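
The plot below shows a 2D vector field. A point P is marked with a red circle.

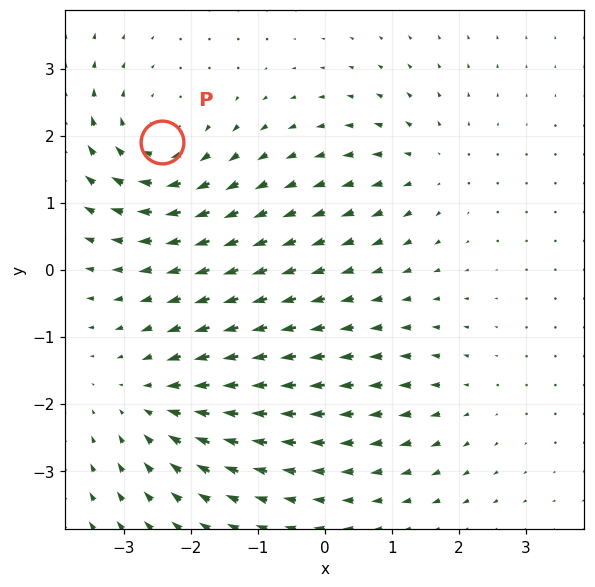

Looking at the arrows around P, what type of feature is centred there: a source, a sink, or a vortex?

At P (-2.4, 1.9) the arrows circulate clockwise. Divergence ≈0, curl about -5 — near-zero divergence with nonzero curl is a vortex.

vortex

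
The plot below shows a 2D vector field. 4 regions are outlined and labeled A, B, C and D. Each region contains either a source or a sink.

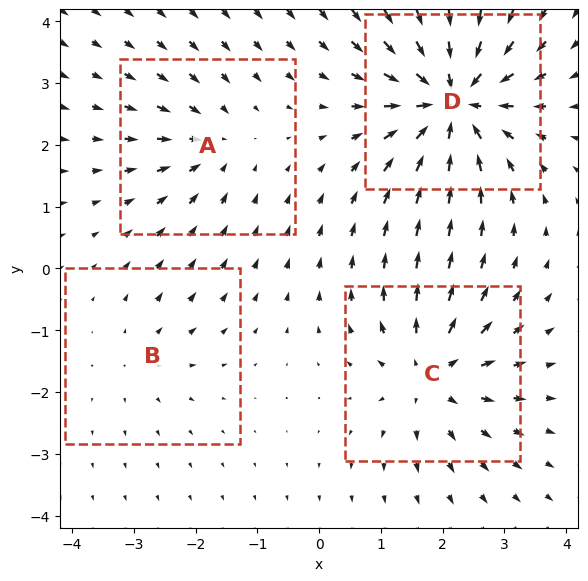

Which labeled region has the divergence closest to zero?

B

Divergence at each region's feature centre — A: about -3, B: about +2, C: about +5, D: about -8. Region B is closest to zero.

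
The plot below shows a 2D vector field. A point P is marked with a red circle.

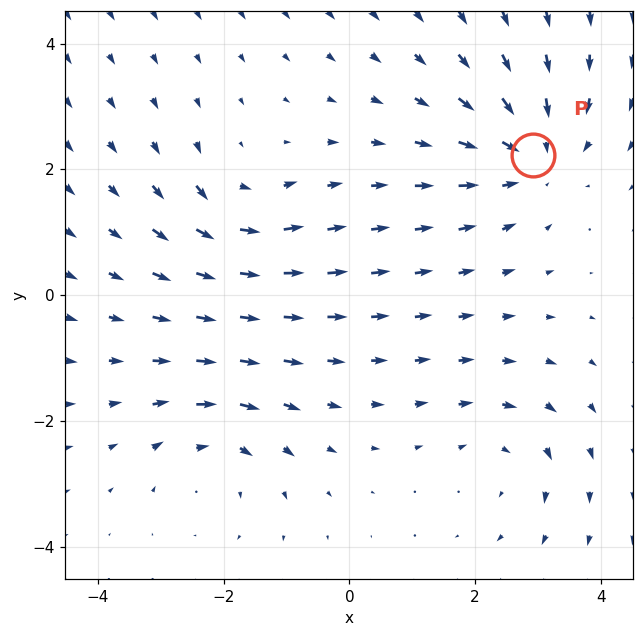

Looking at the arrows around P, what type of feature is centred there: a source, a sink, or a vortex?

sink

At P (2.9, 2.2) the arrows converge inward. Divergence about -4, curl ≈0 — negative divergence with near-zero curl is a sink.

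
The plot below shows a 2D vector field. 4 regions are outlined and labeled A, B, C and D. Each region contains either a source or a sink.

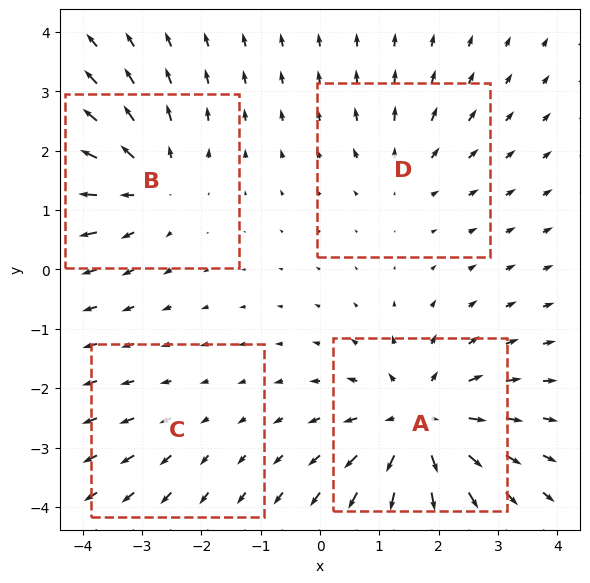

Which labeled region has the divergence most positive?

A

Divergence at each region's feature centre — A: about +7, B: about +5, C: about +2, D: about +3. Region A is most positive.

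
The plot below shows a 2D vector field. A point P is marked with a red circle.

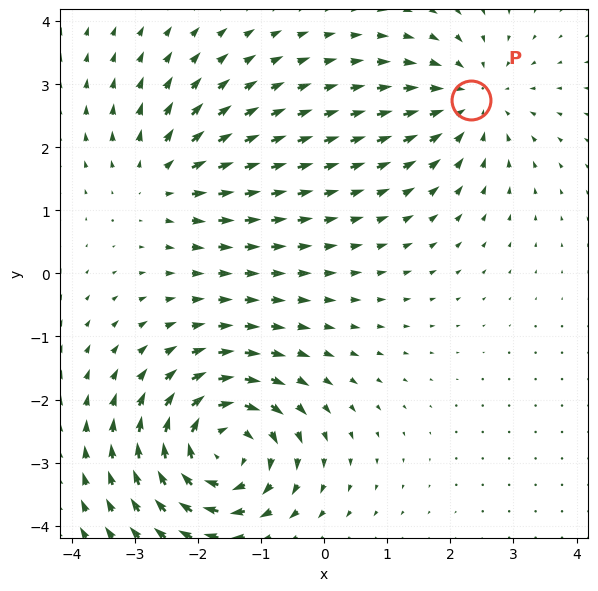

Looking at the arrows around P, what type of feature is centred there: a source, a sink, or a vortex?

sink

At P (2.3, 2.7) the arrows converge inward. Divergence about -3, curl ≈0 — negative divergence with near-zero curl is a sink.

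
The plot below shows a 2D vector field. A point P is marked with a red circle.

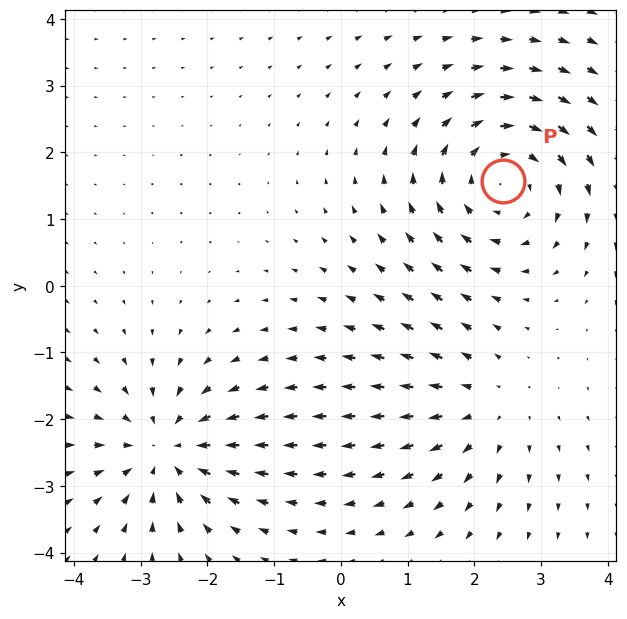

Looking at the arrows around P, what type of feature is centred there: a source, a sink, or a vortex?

At P (2.4, 1.6) the arrows circulate clockwise. Divergence ≈0, curl about -4 — near-zero divergence with nonzero curl is a vortex.

vortex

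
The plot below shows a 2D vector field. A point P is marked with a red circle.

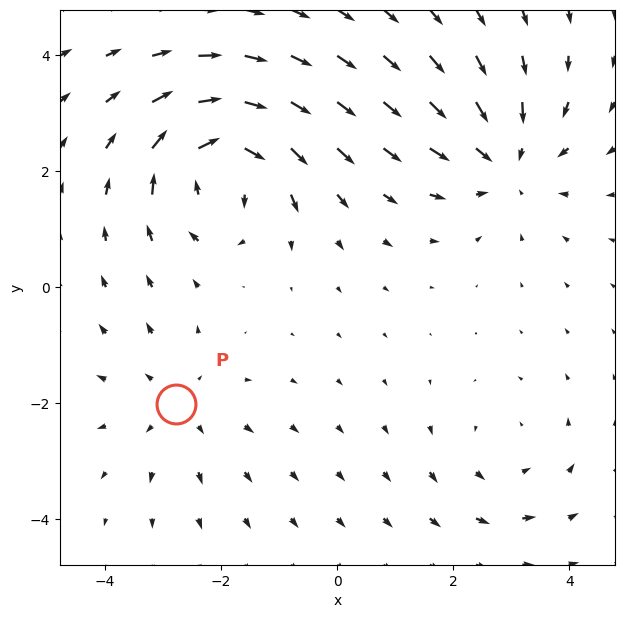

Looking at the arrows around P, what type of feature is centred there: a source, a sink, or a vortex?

source

At P (-2.8, -2.0) the arrows spread outward. Divergence about +2, curl ≈0 — positive divergence with near-zero curl is a source.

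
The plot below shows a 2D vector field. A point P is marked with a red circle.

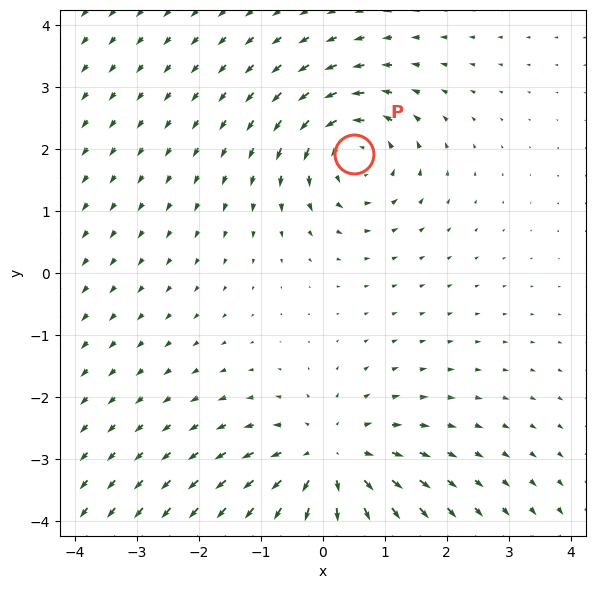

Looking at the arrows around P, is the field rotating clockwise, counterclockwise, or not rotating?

Near P at (0.5, 1.9) the arrows circulate counterclockwise. The curl (z-component) there is about +4; positive curl means counterclockwise rotation.

counterclockwise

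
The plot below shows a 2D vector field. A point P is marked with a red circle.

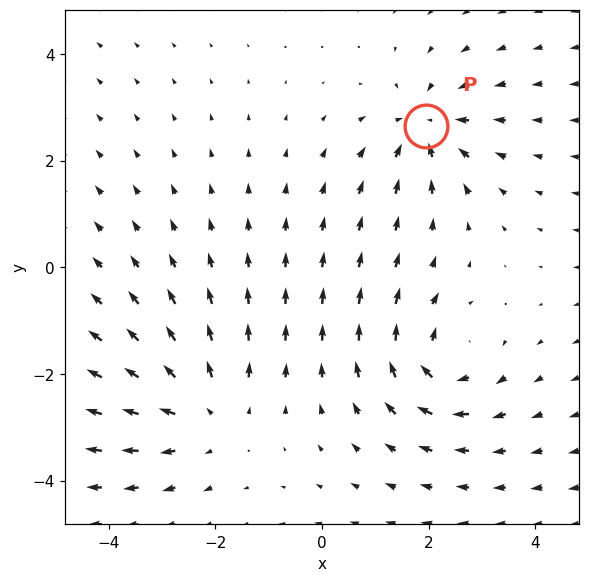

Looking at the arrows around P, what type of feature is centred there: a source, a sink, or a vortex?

sink

At P (1.9, 2.6) the arrows converge inward. Divergence about -3, curl ≈0 — negative divergence with near-zero curl is a sink.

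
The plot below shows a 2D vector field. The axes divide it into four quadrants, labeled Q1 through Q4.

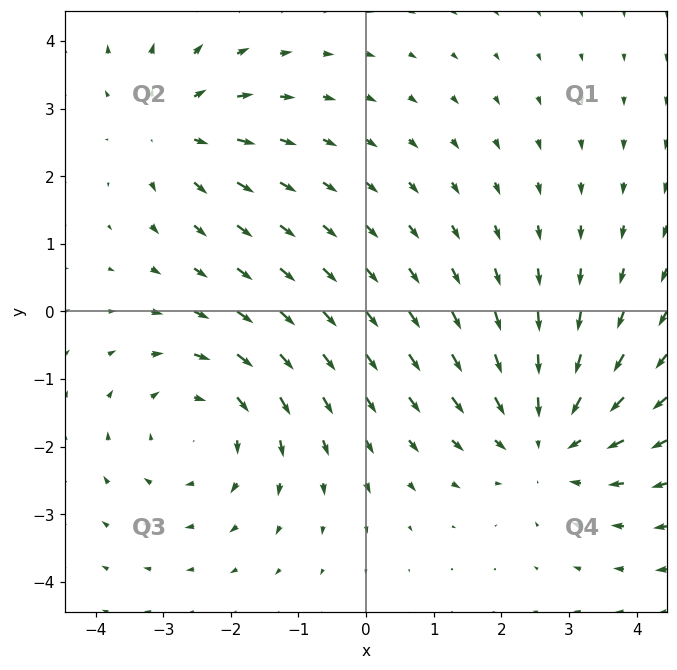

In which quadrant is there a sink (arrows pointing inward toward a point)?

Q4

The sink sits at approximately (2.7, -1.9), which lies in quadrant Q4. The divergence there is about -4, negative as expected for a sink.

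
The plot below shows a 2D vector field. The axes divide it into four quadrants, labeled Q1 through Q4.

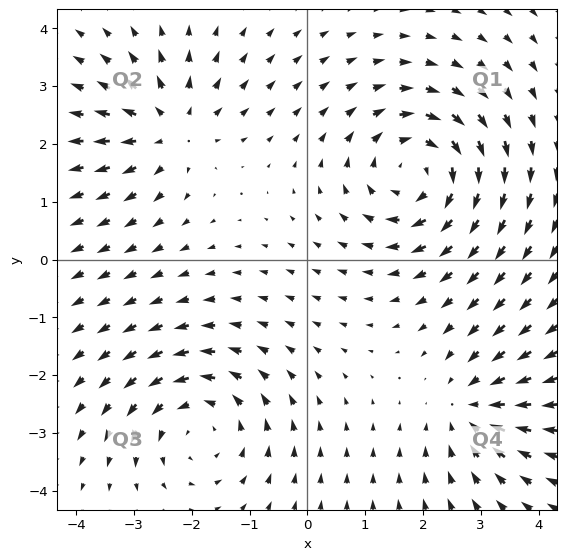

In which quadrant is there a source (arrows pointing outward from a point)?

Q2

The source sits at approximately (-2.4, 2.3), which lies in quadrant Q2. The divergence there is about +4, positive as expected for a source.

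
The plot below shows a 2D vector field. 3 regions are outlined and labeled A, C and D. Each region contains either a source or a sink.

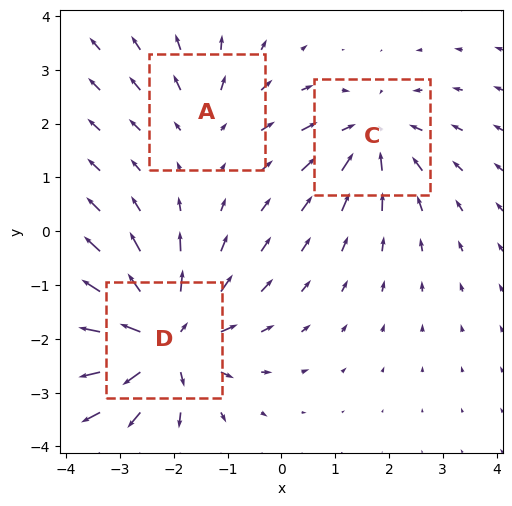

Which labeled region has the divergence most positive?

Divergence at each region's feature centre — A: about +2, C: about -3, D: about +5. Region D is most positive.

D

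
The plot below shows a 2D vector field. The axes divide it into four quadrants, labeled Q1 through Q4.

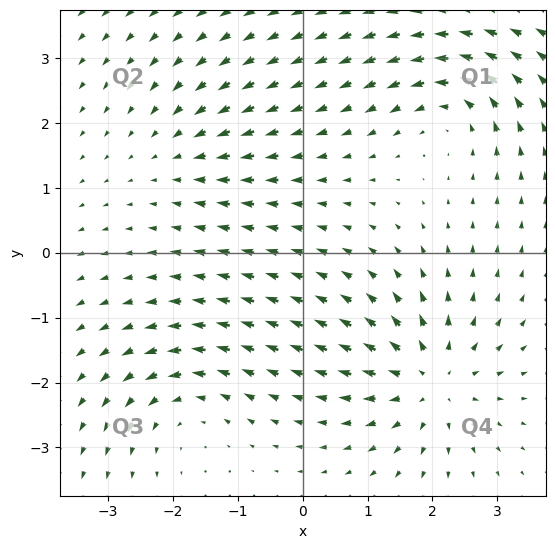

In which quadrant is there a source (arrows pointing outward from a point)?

The source sits at approximately (2.0, -2.0), which lies in quadrant Q4. The divergence there is about +5, positive as expected for a source.

Q4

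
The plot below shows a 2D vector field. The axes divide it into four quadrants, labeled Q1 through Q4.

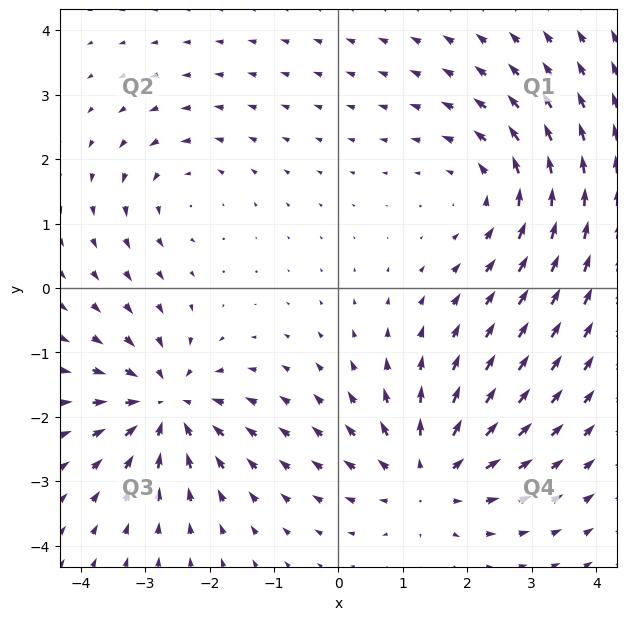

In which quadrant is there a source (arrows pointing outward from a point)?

The source sits at approximately (1.4, -2.9), which lies in quadrant Q4. The divergence there is about +5, positive as expected for a source.

Q4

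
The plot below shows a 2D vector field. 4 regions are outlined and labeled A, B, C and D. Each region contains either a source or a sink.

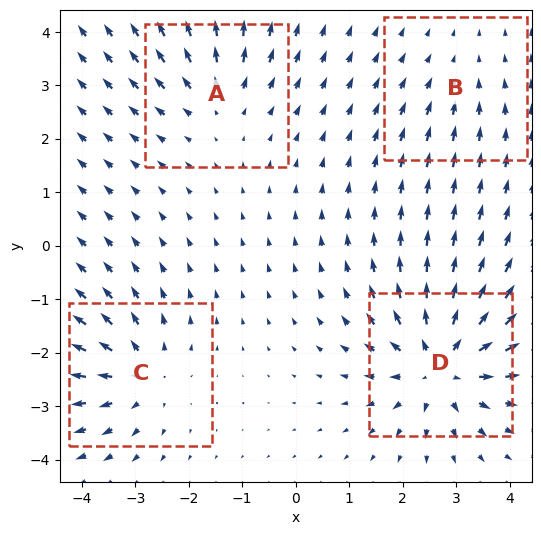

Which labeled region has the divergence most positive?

Divergence at each region's feature centre — A: about +4, B: about -2, C: about +5, D: about +8. Region D is most positive.

D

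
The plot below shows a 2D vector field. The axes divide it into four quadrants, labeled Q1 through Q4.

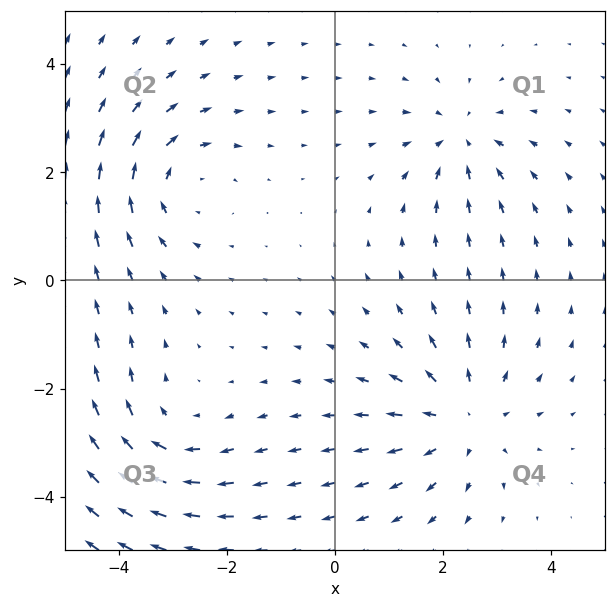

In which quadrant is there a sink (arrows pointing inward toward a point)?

Q1

The sink sits at approximately (2.3, 2.6), which lies in quadrant Q1. The divergence there is about -4, negative as expected for a sink.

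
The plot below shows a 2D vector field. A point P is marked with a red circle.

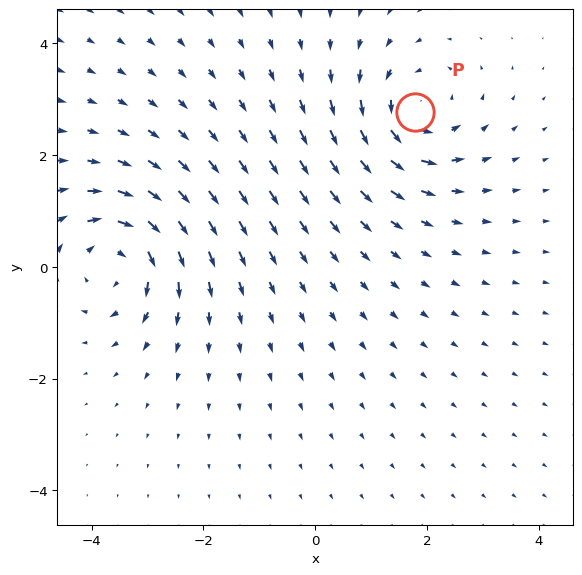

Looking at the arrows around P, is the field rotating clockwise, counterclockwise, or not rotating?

Near P at (1.8, 2.8) the arrows circulate counterclockwise. The curl (z-component) there is about +4; positive curl means counterclockwise rotation.

counterclockwise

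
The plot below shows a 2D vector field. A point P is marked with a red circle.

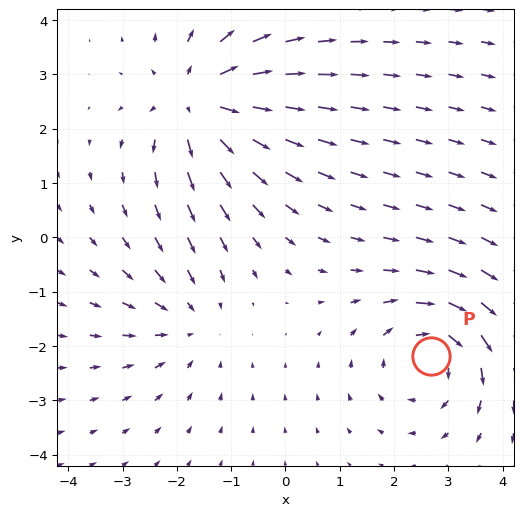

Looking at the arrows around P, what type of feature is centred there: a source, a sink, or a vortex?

At P (2.7, -2.2) the arrows circulate clockwise. Divergence ≈0, curl about -4 — near-zero divergence with nonzero curl is a vortex.

vortex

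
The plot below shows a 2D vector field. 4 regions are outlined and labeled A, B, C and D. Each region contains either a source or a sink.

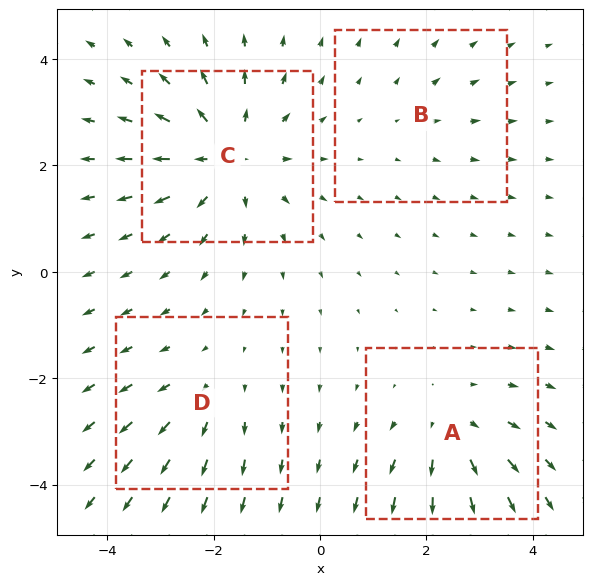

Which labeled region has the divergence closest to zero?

B

Divergence at each region's feature centre — A: about +4, B: about +2, C: about +6, D: about +3. Region B is closest to zero.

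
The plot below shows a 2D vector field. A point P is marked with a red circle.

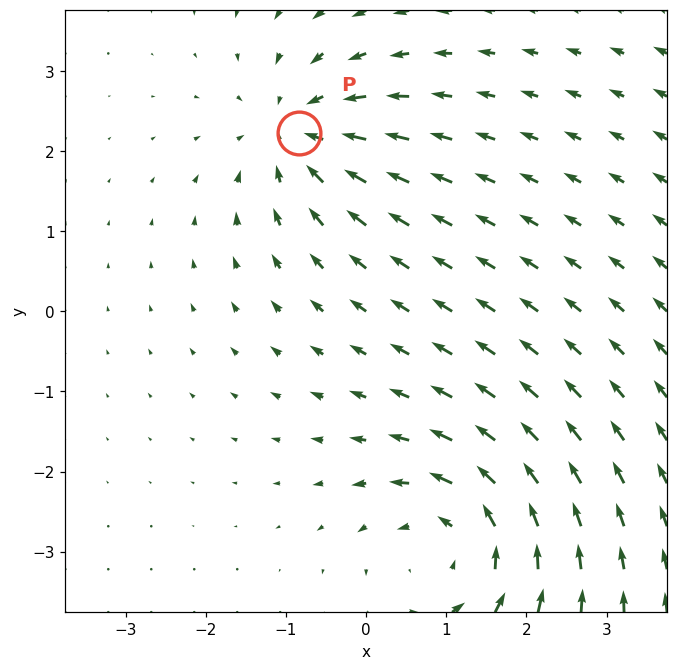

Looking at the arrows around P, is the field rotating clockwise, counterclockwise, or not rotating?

not rotating

Near P at (-0.8, 2.2) the arrows show no circulation. The curl there is ≈0.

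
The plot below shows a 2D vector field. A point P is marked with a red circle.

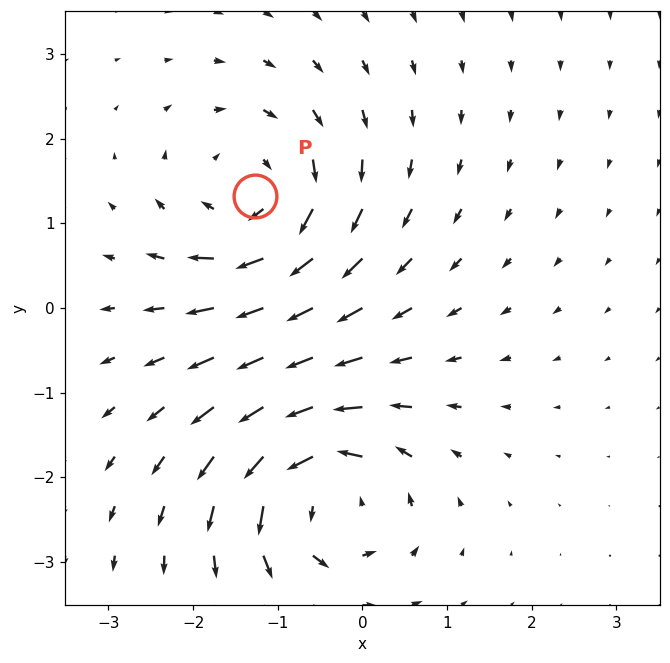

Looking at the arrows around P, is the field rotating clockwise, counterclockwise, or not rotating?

clockwise

Near P at (-1.3, 1.3) the arrows circulate clockwise. The curl (z-component) there is about -5; negative curl means clockwise rotation.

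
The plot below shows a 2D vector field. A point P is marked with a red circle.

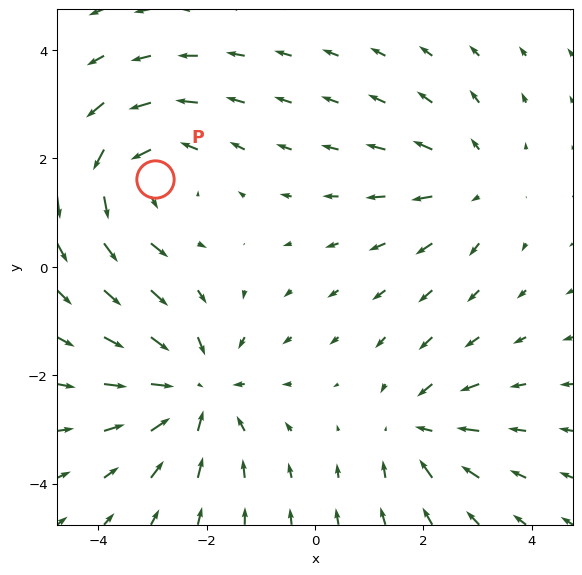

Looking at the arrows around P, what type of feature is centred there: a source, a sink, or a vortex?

vortex

At P (-3.0, 1.6) the arrows circulate counterclockwise. Divergence ≈0, curl about +4 — near-zero divergence with nonzero curl is a vortex.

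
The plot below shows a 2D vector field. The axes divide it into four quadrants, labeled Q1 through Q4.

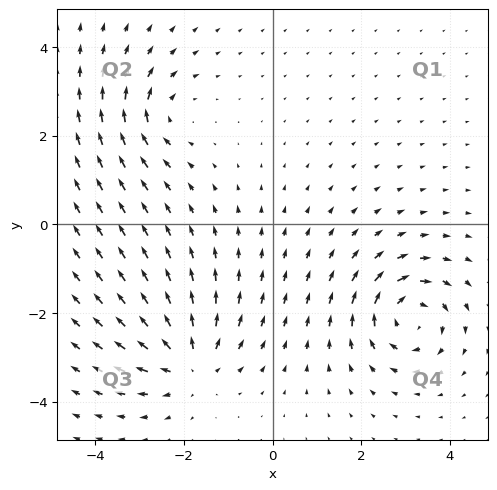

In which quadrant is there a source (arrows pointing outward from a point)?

Q3

The source sits at approximately (-1.9, -3.2), which lies in quadrant Q3. The divergence there is about +5, positive as expected for a source.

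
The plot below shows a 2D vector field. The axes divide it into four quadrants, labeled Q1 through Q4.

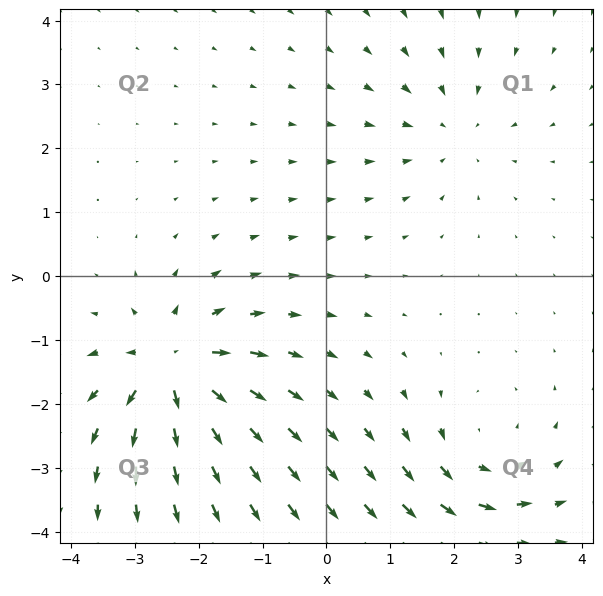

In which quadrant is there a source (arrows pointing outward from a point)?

The source sits at approximately (-2.4, -1.4), which lies in quadrant Q3. The divergence there is about +6, positive as expected for a source.

Q3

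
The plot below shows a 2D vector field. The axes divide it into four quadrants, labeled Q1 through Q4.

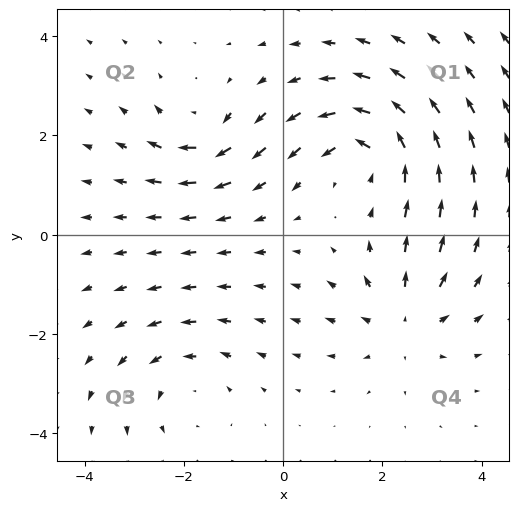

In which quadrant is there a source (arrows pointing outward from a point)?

Q4

The source sits at approximately (2.4, -1.7), which lies in quadrant Q4. The divergence there is about +3, positive as expected for a source.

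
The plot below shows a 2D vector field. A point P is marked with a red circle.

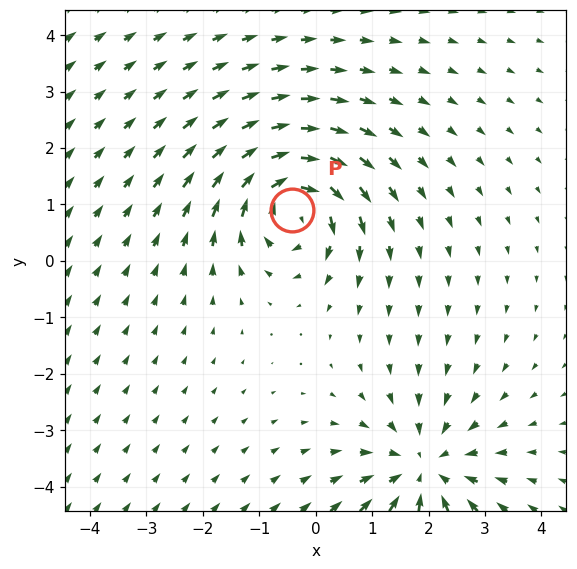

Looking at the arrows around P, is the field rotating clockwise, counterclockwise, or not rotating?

Near P at (-0.4, 0.9) the arrows circulate clockwise. The curl (z-component) there is about -4; negative curl means clockwise rotation.

clockwise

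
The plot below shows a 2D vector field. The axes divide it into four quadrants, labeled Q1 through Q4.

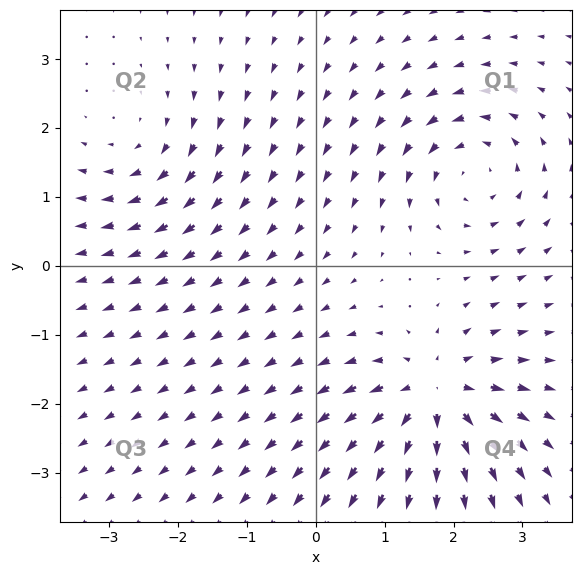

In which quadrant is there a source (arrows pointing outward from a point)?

The source sits at approximately (1.7, -1.9), which lies in quadrant Q4. The divergence there is about +7, positive as expected for a source.

Q4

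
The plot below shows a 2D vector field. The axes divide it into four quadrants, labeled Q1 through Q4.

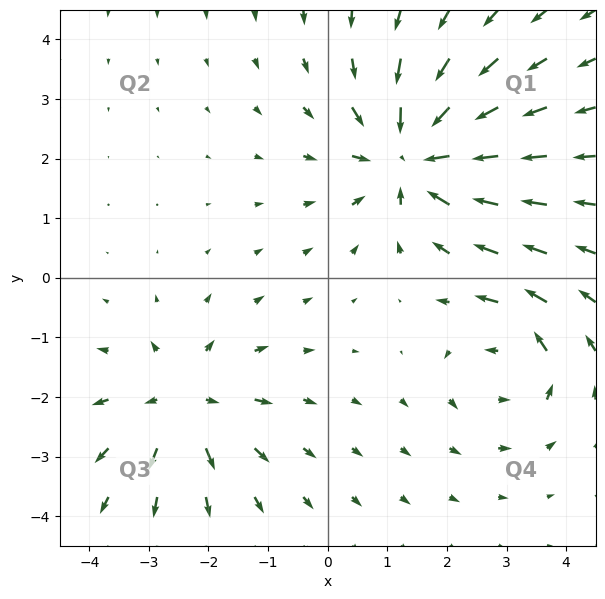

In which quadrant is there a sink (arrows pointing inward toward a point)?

The sink sits at approximately (1.5, 2.0), which lies in quadrant Q1. The divergence there is about -5, negative as expected for a sink.

Q1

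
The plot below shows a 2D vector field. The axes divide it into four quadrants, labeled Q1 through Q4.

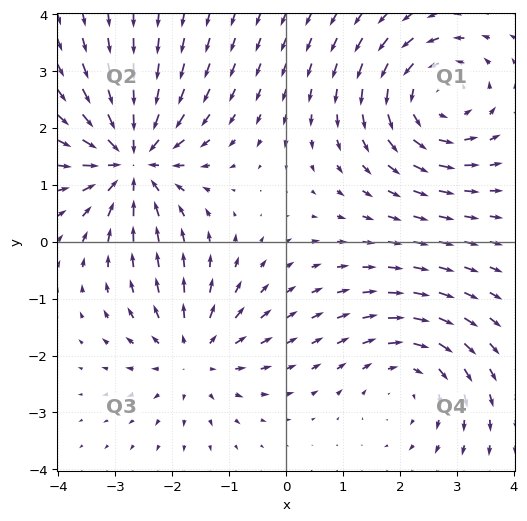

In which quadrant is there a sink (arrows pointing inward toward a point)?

Q2

The sink sits at approximately (-2.7, 1.4), which lies in quadrant Q2. The divergence there is about -5, negative as expected for a sink.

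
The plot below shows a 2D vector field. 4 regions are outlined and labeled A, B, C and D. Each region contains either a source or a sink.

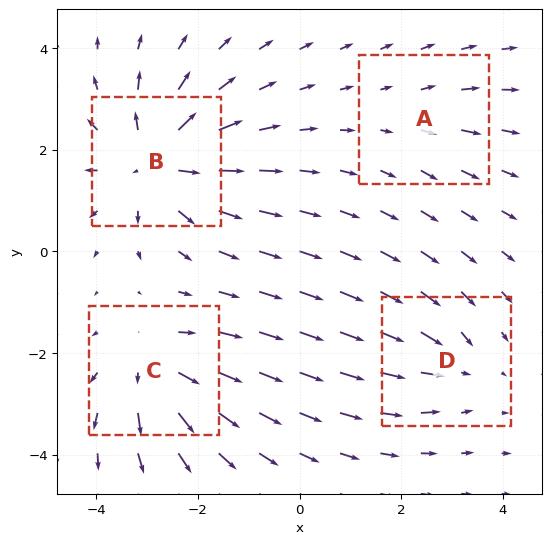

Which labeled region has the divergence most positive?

B

Divergence at each region's feature centre — A: about +2, B: about +7, C: about +5, D: about -4. Region B is most positive.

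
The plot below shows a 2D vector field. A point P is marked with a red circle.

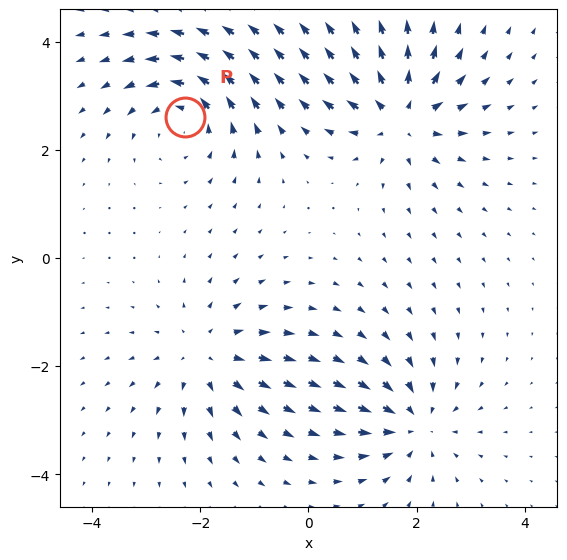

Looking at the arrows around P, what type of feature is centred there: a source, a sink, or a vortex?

At P (-2.3, 2.6) the arrows circulate counterclockwise. Divergence ≈0, curl about +5 — near-zero divergence with nonzero curl is a vortex.

vortex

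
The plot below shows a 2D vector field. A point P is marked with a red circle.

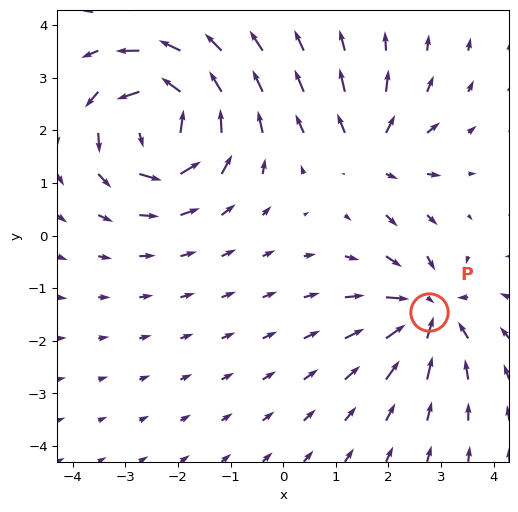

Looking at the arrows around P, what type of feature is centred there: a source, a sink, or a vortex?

At P (2.8, -1.4) the arrows converge inward. Divergence about -4, curl ≈0 — negative divergence with near-zero curl is a sink.

sink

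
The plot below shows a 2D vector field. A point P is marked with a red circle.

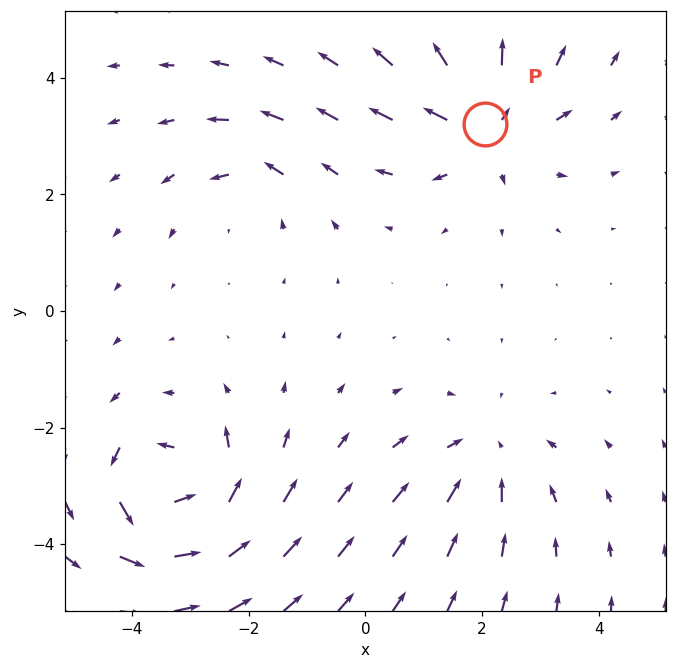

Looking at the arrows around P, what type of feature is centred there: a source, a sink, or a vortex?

source

At P (2.1, 3.2) the arrows spread outward. Divergence about +5, curl ≈0 — positive divergence with near-zero curl is a source.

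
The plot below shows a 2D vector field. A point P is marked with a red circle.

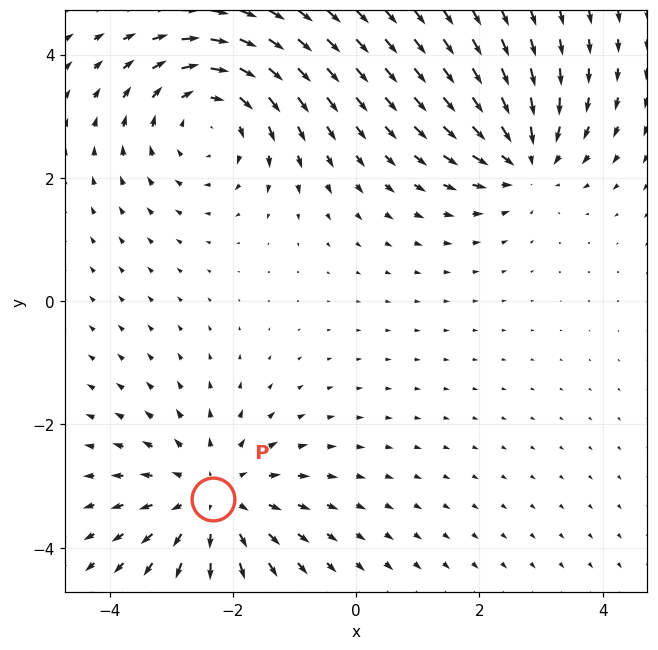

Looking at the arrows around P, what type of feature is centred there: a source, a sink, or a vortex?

source

At P (-2.3, -3.2) the arrows spread outward. Divergence about +4, curl ≈0 — positive divergence with near-zero curl is a source.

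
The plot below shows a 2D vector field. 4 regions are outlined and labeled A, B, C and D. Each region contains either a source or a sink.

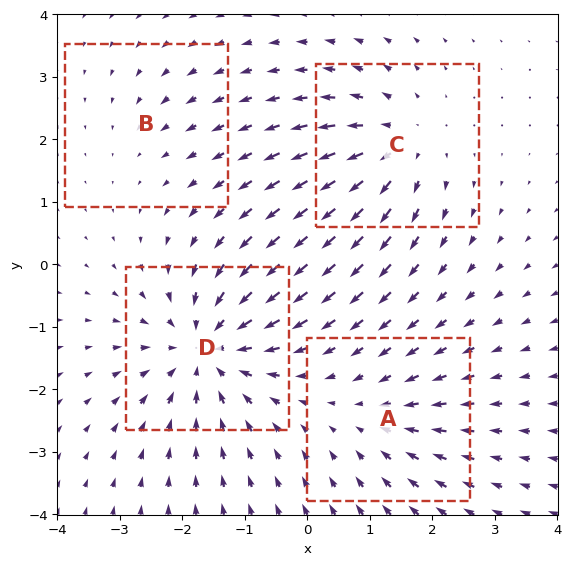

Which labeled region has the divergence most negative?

D

Divergence at each region's feature centre — A: about -3, B: about -2, C: about +5, D: about -6. Region D is most negative.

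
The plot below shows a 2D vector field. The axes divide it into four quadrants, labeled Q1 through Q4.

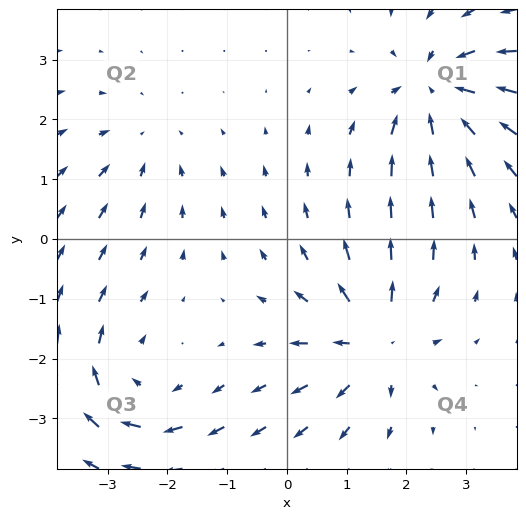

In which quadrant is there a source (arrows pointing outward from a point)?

The source sits at approximately (1.5, -1.7), which lies in quadrant Q4. The divergence there is about +5, positive as expected for a source.

Q4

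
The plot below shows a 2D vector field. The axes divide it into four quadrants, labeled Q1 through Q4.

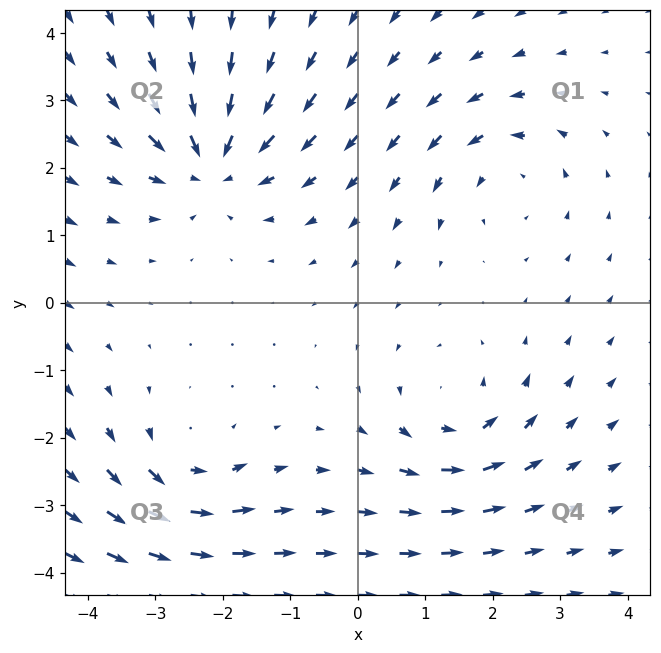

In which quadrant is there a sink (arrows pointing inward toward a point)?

Q2

The sink sits at approximately (-2.2, 2.1), which lies in quadrant Q2. The divergence there is about -5, negative as expected for a sink.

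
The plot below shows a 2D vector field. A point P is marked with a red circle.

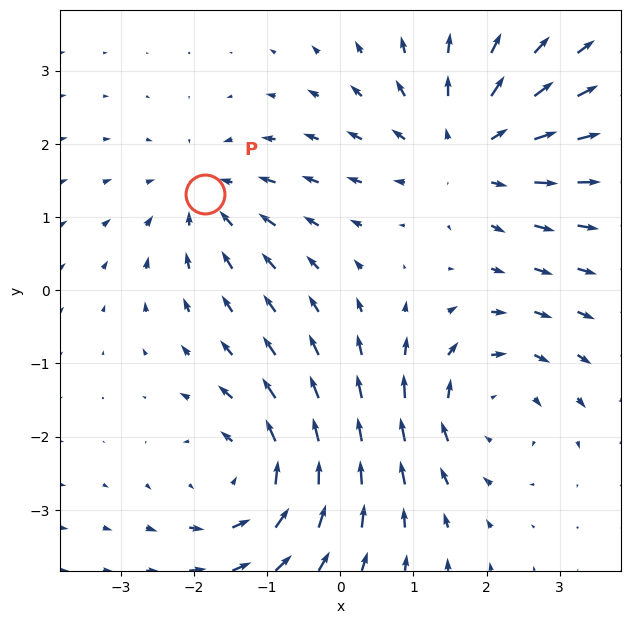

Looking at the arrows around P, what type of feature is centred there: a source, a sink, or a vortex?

sink

At P (-1.8, 1.3) the arrows converge inward. Divergence about -3, curl ≈0 — negative divergence with near-zero curl is a sink.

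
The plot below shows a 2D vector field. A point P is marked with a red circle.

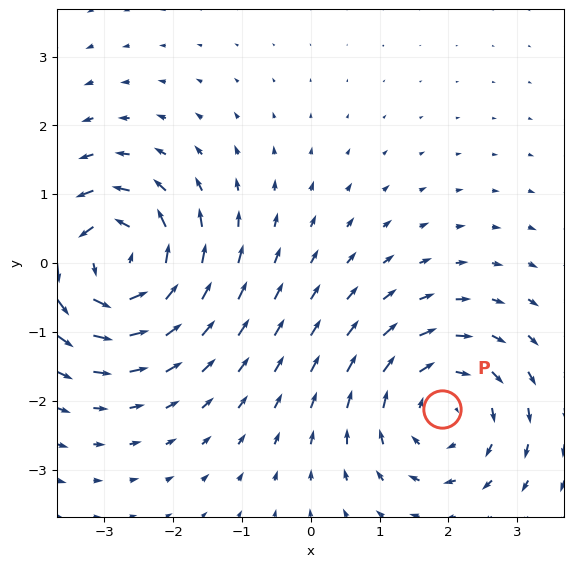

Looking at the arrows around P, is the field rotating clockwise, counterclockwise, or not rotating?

clockwise

Near P at (1.9, -2.1) the arrows circulate clockwise. The curl (z-component) there is about -3; negative curl means clockwise rotation.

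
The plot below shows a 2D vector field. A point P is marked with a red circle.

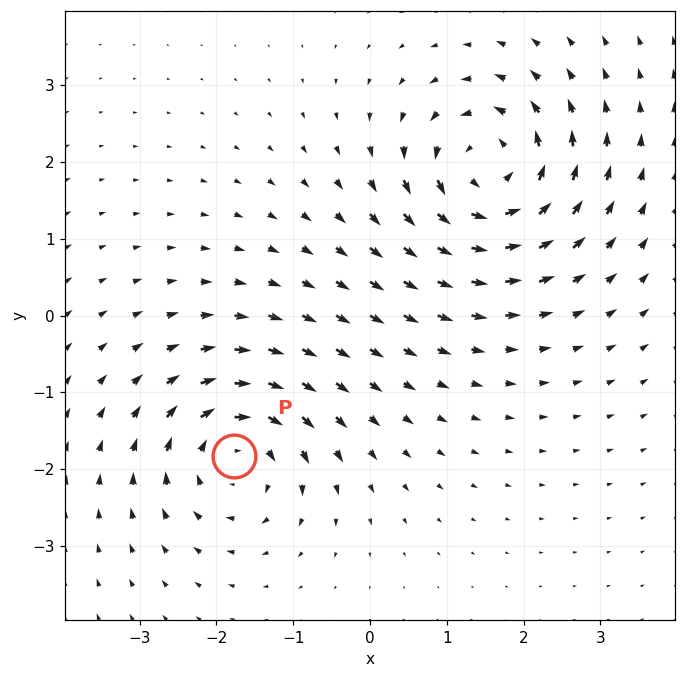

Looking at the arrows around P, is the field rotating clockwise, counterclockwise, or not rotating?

Near P at (-1.8, -1.8) the arrows circulate clockwise. The curl (z-component) there is about -5; negative curl means clockwise rotation.

clockwise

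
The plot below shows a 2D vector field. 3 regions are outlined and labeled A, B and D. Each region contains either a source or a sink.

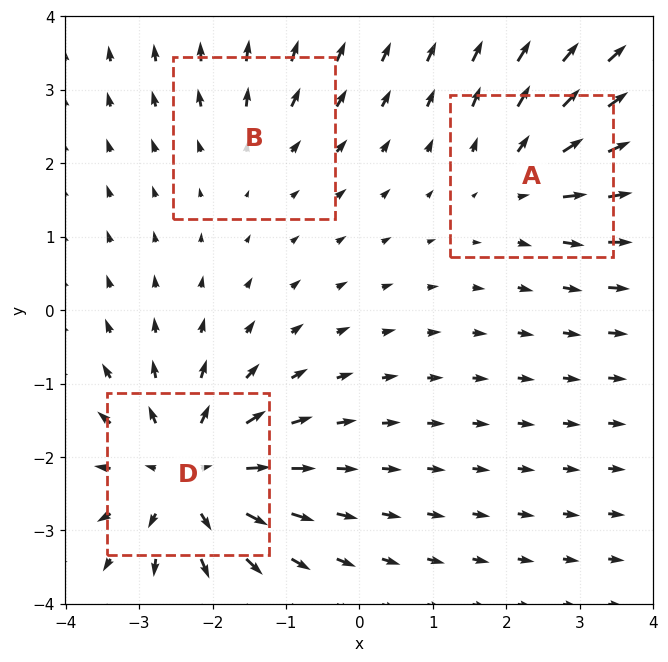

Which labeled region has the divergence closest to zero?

Divergence at each region's feature centre — A: about +3, B: about +2, D: about +5. Region B is closest to zero.

B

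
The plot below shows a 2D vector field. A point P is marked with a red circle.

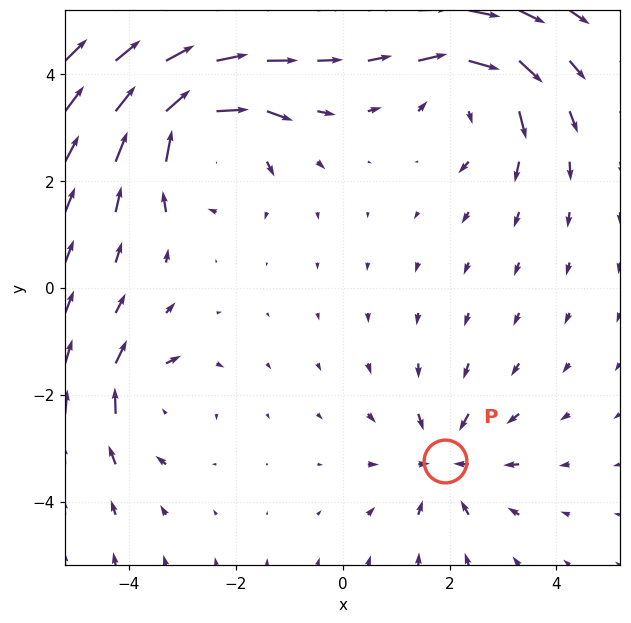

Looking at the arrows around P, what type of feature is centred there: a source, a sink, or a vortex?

sink

At P (1.9, -3.2) the arrows converge inward. Divergence about -4, curl ≈0 — negative divergence with near-zero curl is a sink.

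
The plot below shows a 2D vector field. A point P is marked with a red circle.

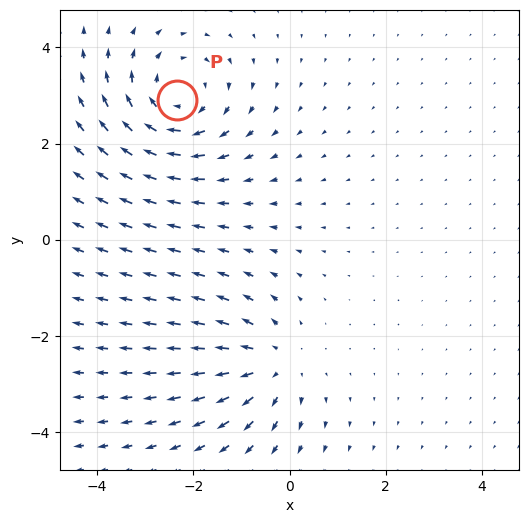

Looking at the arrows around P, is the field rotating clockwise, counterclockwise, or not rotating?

Near P at (-2.3, 2.9) the arrows circulate clockwise. The curl (z-component) there is about -4; negative curl means clockwise rotation.

clockwise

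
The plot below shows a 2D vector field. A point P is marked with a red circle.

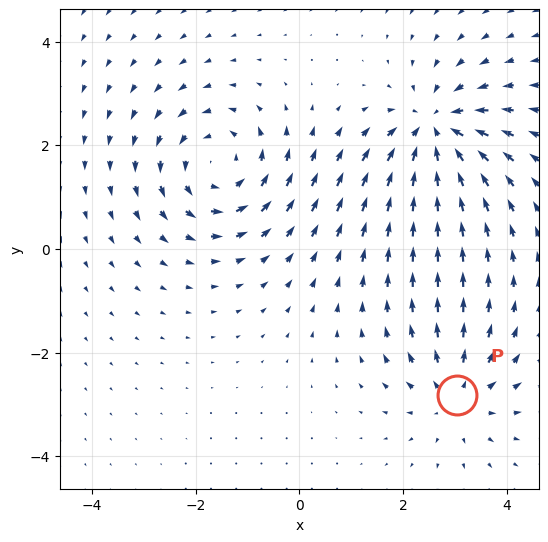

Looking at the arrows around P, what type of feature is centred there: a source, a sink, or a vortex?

At P (3.0, -2.8) the arrows spread outward. Divergence about +4, curl ≈0 — positive divergence with near-zero curl is a source.

source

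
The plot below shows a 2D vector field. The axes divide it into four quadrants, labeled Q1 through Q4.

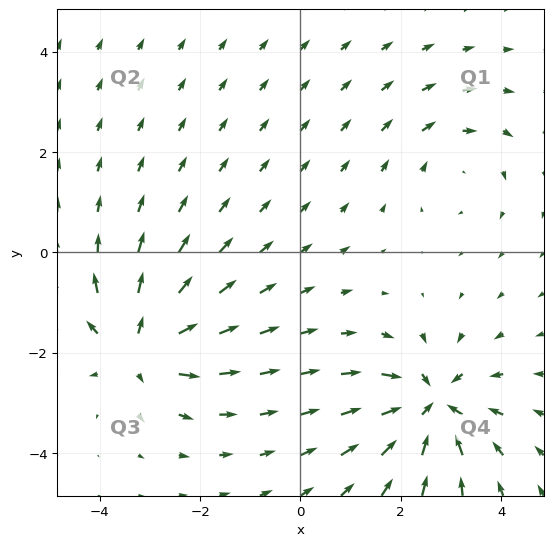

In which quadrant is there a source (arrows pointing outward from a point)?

Q3

The source sits at approximately (-3.2, -1.9), which lies in quadrant Q3. The divergence there is about +6, positive as expected for a source.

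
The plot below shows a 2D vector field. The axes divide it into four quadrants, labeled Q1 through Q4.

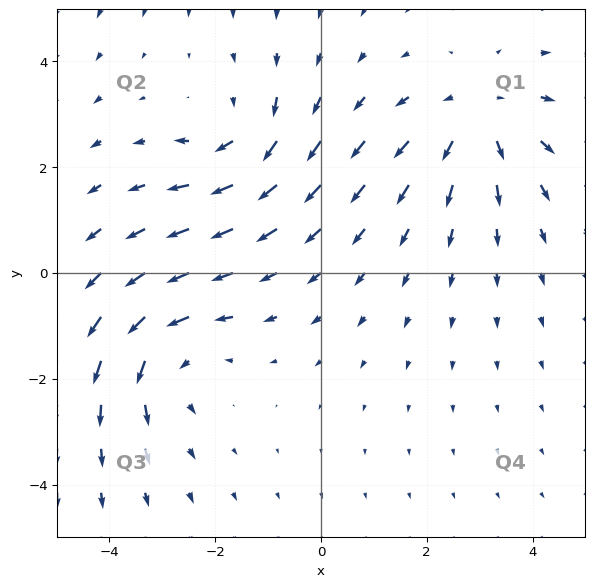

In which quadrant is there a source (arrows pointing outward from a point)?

Q1

The source sits at approximately (3.0, 3.0), which lies in quadrant Q1. The divergence there is about +3, positive as expected for a source.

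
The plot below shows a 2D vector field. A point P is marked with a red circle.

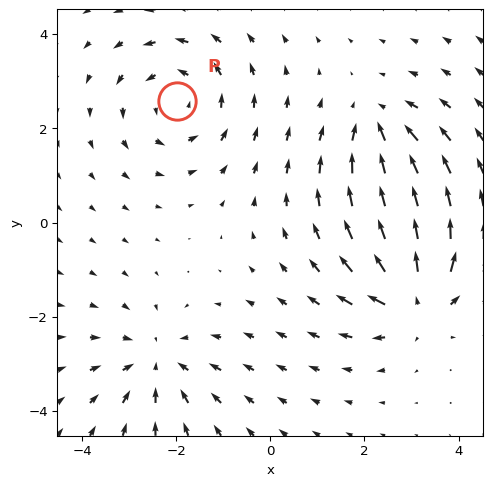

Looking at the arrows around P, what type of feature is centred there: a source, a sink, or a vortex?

vortex

At P (-2.0, 2.6) the arrows circulate counterclockwise. Divergence ≈0, curl about +4 — near-zero divergence with nonzero curl is a vortex.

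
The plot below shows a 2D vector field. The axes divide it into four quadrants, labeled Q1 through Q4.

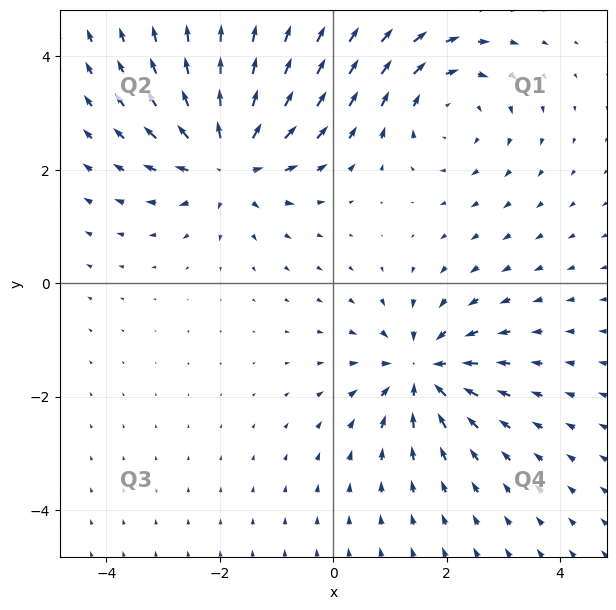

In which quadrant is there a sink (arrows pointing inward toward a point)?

The sink sits at approximately (1.6, -1.5), which lies in quadrant Q4. The divergence there is about -5, negative as expected for a sink.

Q4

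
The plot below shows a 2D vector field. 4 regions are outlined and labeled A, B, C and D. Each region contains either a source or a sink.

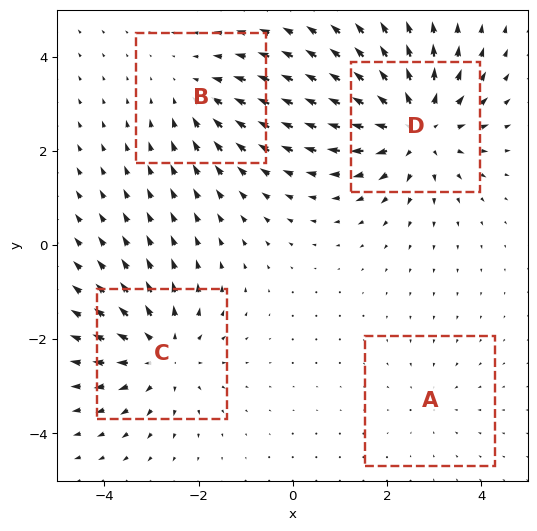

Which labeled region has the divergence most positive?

Divergence at each region's feature centre — A: about -2, B: about -3, C: about +5, D: about +6. Region D is most positive.

D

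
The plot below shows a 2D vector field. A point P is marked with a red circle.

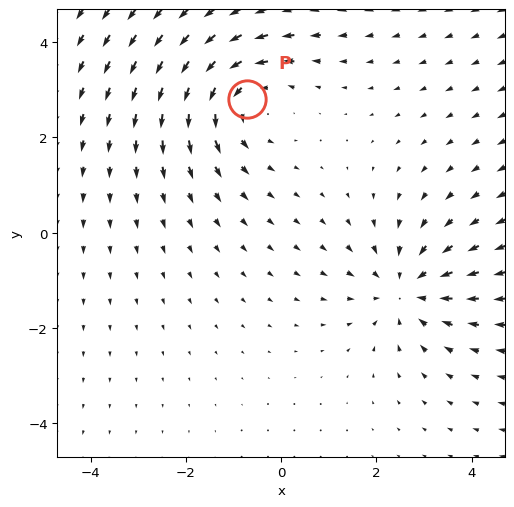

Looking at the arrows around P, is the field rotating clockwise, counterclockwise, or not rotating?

counterclockwise

Near P at (-0.7, 2.8) the arrows circulate counterclockwise. The curl (z-component) there is about +3; positive curl means counterclockwise rotation.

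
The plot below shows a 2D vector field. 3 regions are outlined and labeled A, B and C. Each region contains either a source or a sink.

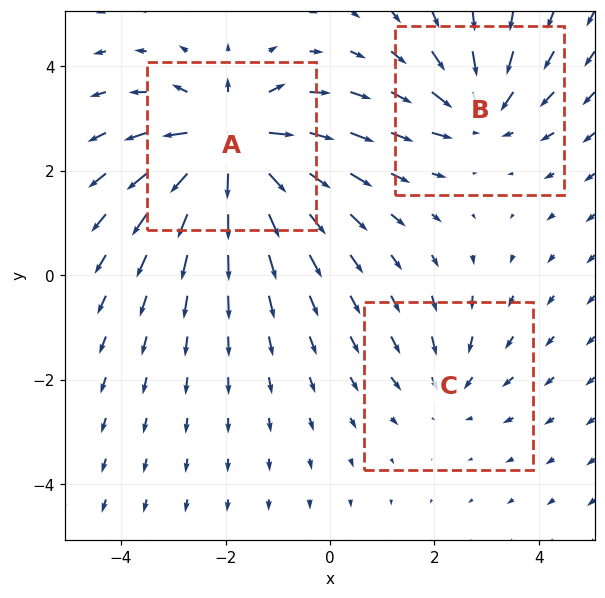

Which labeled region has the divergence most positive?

A

Divergence at each region's feature centre — A: about +6, B: about -4, C: about -2. Region A is most positive.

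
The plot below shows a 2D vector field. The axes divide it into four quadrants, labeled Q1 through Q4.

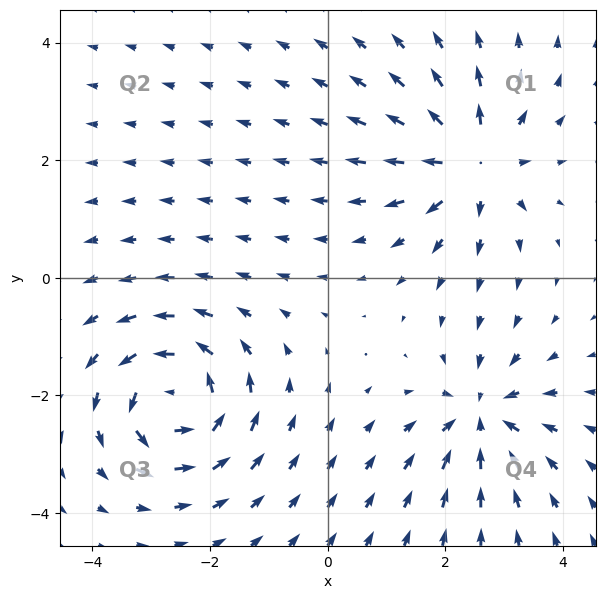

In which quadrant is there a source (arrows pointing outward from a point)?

The source sits at approximately (2.5, 2.0), which lies in quadrant Q1. The divergence there is about +5, positive as expected for a source.

Q1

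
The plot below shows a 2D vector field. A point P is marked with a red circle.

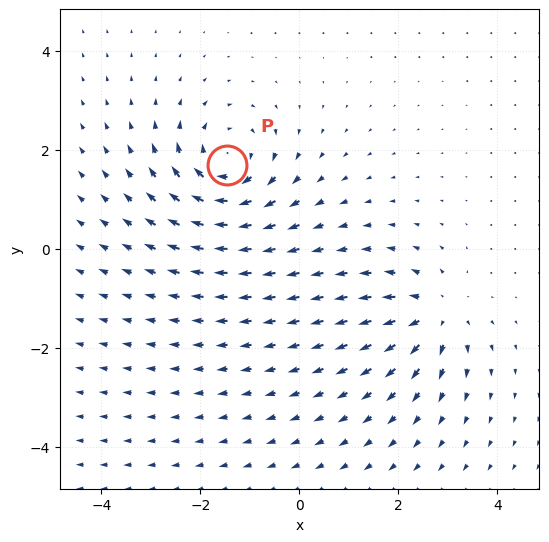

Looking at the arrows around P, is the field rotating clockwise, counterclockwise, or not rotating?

clockwise

Near P at (-1.5, 1.7) the arrows circulate clockwise. The curl (z-component) there is about -5; negative curl means clockwise rotation.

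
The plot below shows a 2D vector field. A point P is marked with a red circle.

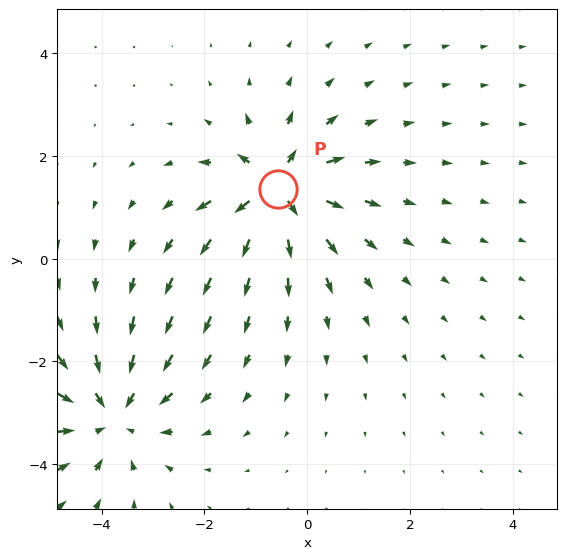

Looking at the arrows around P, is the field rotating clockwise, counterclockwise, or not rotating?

Near P at (-0.6, 1.3) the arrows show no circulation. The curl there is ≈0.

not rotating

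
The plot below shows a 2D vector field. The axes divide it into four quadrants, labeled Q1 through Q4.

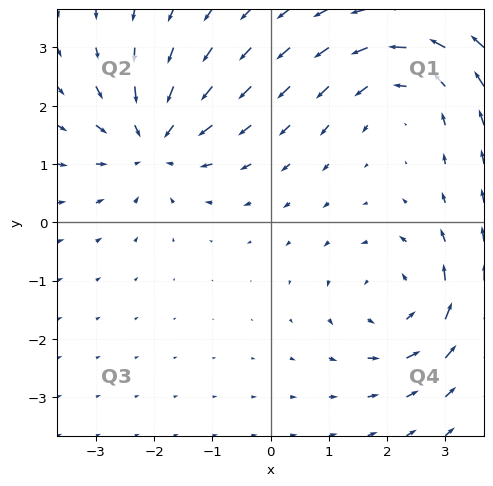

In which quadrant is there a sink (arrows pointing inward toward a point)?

Q2

The sink sits at approximately (-2.0, 1.4), which lies in quadrant Q2. The divergence there is about -5, negative as expected for a sink.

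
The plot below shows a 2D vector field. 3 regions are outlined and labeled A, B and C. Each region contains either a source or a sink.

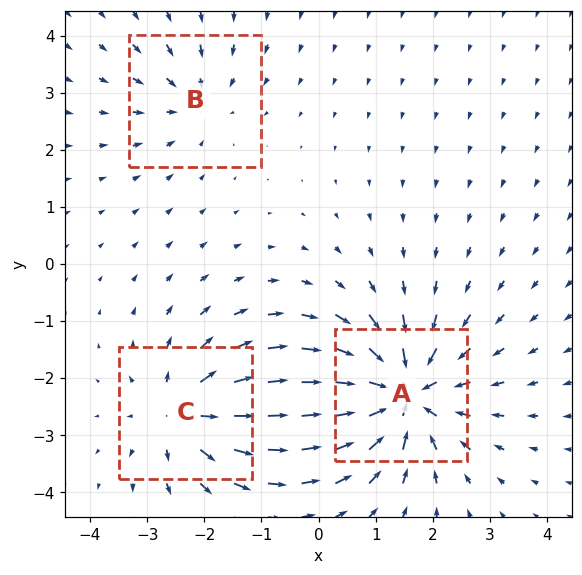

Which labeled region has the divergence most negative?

Divergence at each region's feature centre — A: about -6, B: about -2, C: about +4. Region A is most negative.

A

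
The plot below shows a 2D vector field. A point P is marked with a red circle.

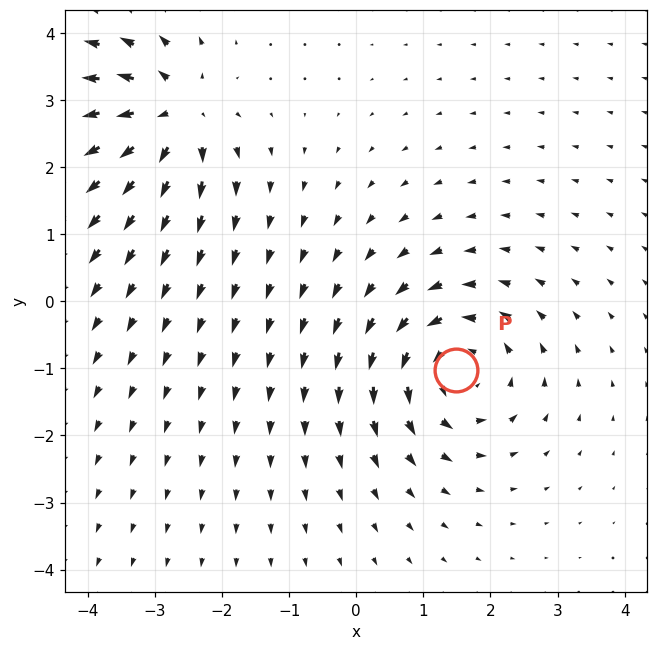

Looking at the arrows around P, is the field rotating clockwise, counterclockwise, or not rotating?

counterclockwise

Near P at (1.5, -1.0) the arrows circulate counterclockwise. The curl (z-component) there is about +4; positive curl means counterclockwise rotation.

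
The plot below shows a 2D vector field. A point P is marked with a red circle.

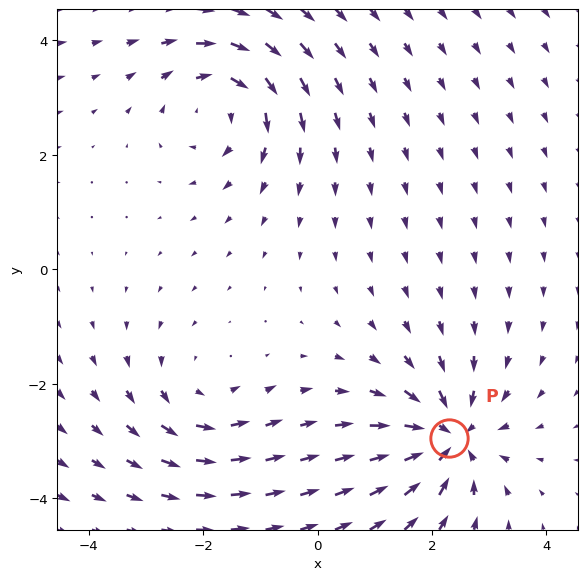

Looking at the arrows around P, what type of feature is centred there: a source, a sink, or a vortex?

sink

At P (2.3, -2.9) the arrows converge inward. Divergence about -6, curl ≈0 — negative divergence with near-zero curl is a sink.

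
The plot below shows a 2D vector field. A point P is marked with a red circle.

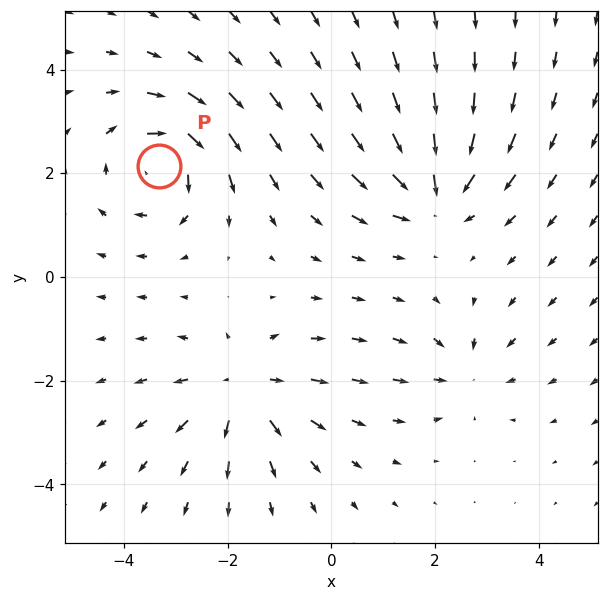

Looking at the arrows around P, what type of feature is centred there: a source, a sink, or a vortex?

vortex

At P (-3.3, 2.1) the arrows circulate clockwise. Divergence ≈0, curl about -6 — near-zero divergence with nonzero curl is a vortex.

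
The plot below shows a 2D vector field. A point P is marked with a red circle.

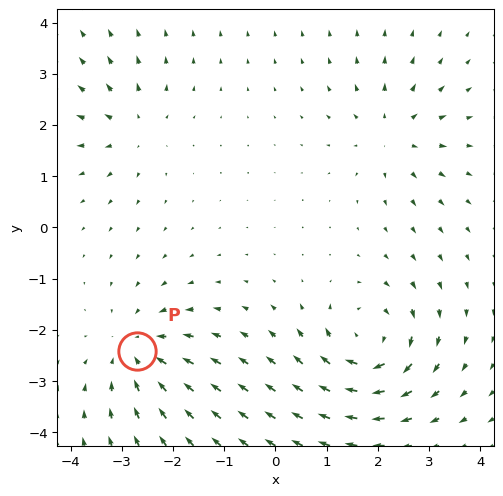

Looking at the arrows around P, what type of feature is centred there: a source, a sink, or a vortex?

sink

At P (-2.7, -2.4) the arrows converge inward. Divergence about -4, curl ≈0 — negative divergence with near-zero curl is a sink.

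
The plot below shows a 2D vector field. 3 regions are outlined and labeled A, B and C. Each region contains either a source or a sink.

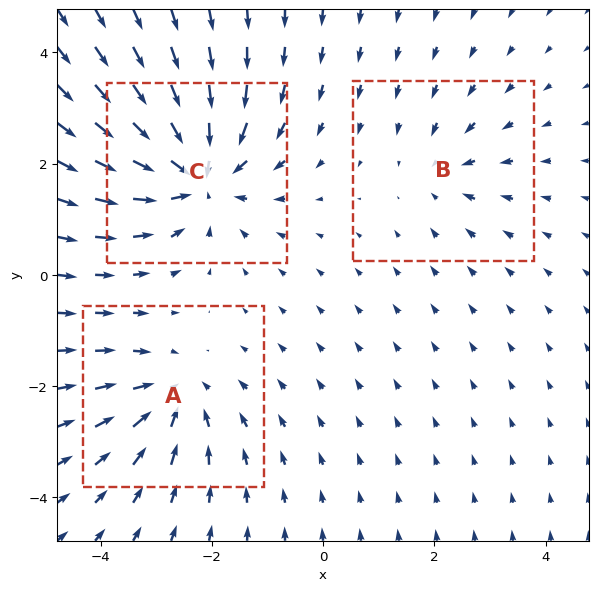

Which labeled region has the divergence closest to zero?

Divergence at each region's feature centre — A: about -3, B: about -2, C: about -5. Region B is closest to zero.

B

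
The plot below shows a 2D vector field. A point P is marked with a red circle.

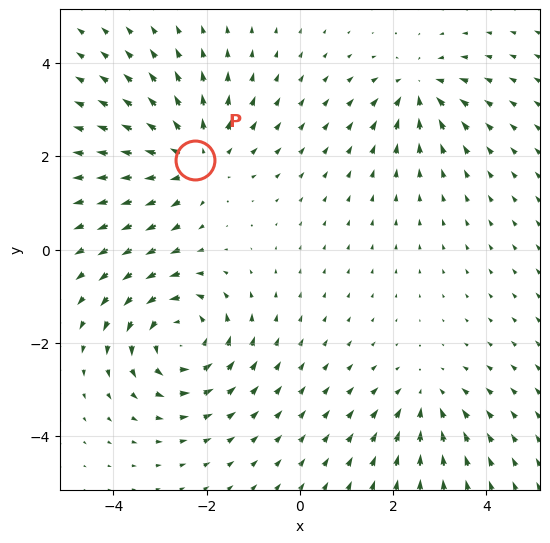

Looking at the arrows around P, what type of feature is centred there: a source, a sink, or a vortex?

At P (-2.2, 1.9) the arrows spread outward. Divergence about +4, curl ≈0 — positive divergence with near-zero curl is a source.

source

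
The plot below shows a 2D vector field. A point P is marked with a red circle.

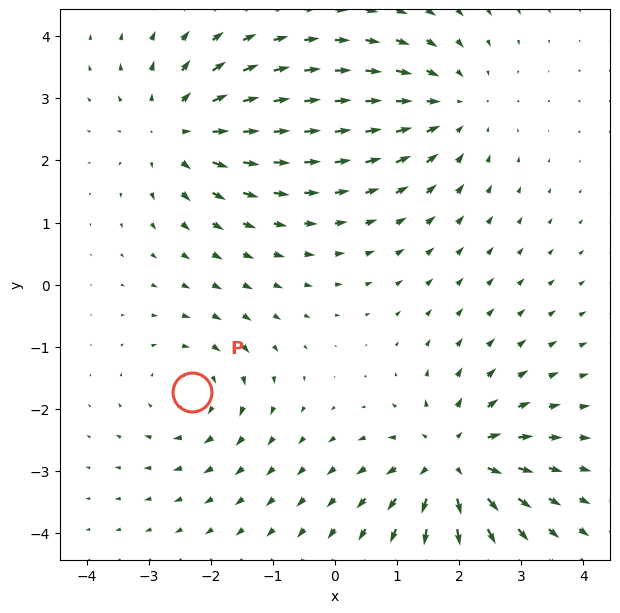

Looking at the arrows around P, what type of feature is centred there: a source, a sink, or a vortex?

vortex

At P (-2.3, -1.7) the arrows circulate clockwise. Divergence ≈0, curl about -4 — near-zero divergence with nonzero curl is a vortex.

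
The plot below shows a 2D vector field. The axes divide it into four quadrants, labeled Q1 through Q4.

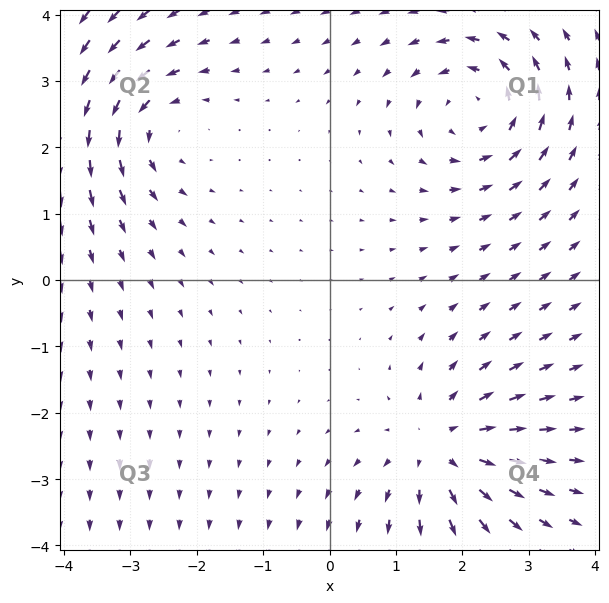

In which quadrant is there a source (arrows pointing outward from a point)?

The source sits at approximately (1.7, -2.5), which lies in quadrant Q4. The divergence there is about +4, positive as expected for a source.

Q4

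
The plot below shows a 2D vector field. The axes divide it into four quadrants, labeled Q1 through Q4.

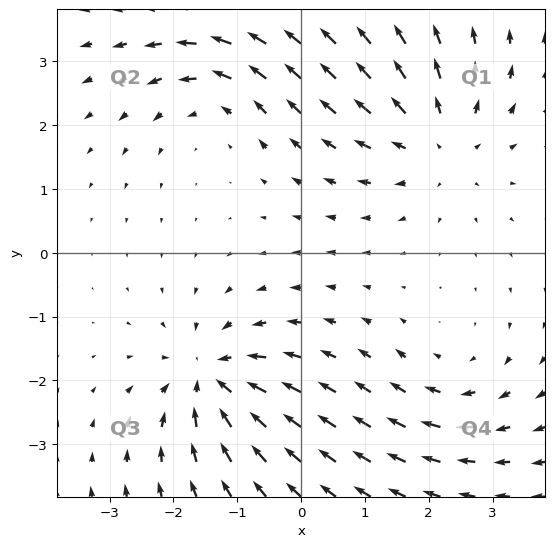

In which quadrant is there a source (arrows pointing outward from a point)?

The source sits at approximately (2.2, 1.7), which lies in quadrant Q1. The divergence there is about +3, positive as expected for a source.

Q1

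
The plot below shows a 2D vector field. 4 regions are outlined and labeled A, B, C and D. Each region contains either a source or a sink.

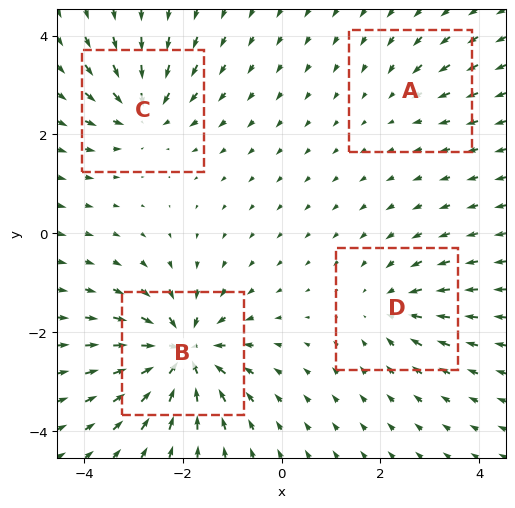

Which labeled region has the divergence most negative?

Divergence at each region's feature centre — A: about -2, B: about -9, C: about -6, D: about -4. Region B is most negative.

B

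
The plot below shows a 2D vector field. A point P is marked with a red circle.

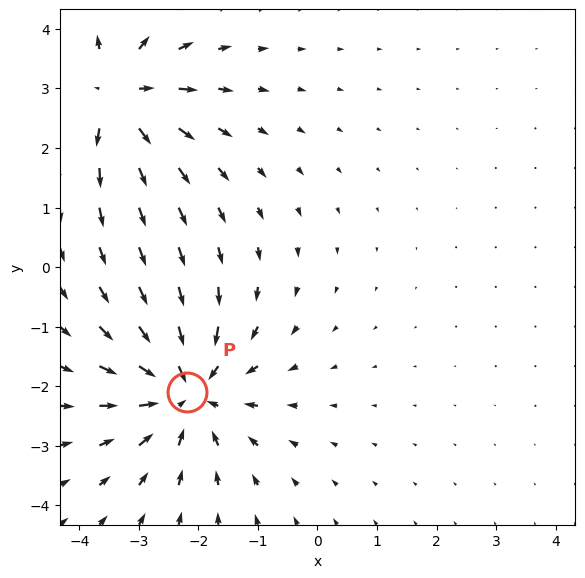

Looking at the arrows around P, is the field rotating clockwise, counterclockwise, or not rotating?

Near P at (-2.2, -2.1) the arrows show no circulation. The curl there is ≈0.

not rotating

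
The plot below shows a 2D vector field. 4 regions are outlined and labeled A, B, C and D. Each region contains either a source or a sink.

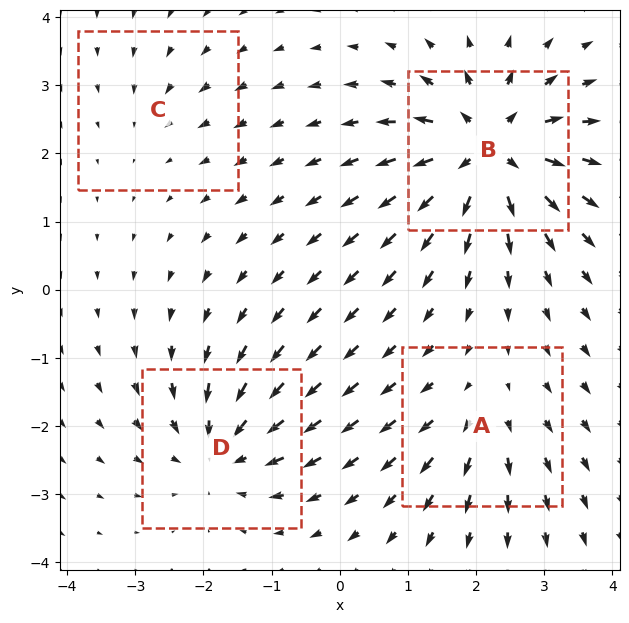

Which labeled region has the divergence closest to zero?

Divergence at each region's feature centre — A: about +4, B: about +9, C: about -2, D: about -6. Region C is closest to zero.

C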